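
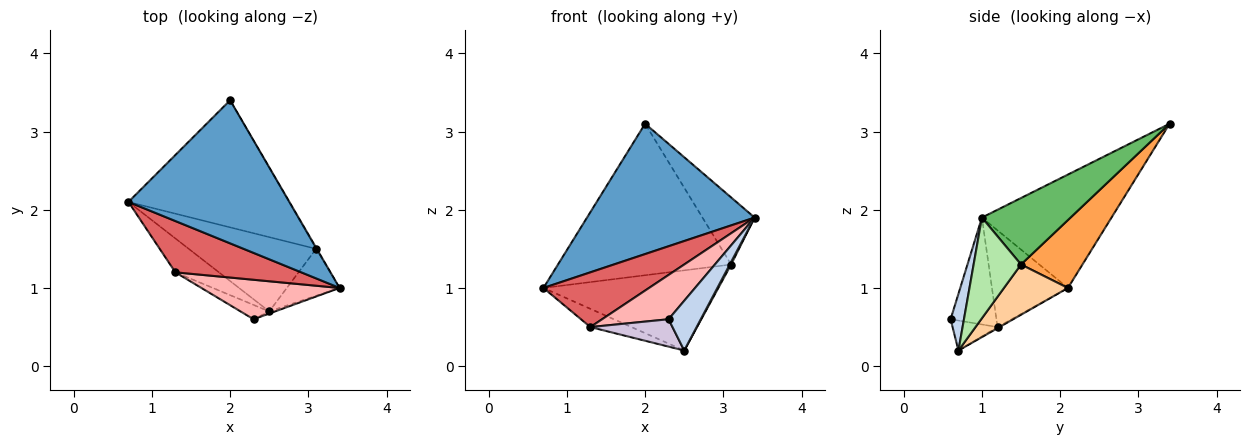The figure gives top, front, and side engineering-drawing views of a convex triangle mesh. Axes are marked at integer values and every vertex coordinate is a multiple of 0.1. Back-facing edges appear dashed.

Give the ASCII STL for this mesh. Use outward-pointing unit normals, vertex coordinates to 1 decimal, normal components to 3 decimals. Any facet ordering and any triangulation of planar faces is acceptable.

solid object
 facet normal -0.462 -0.597 0.656
  outer loop
   vertex 2.0 3.4 3.1
   vertex 0.7 2.1 1.0
   vertex 3.4 1.0 1.9
  endloop
 endfacet
 facet normal 0.382 -0.923 -0.040
  outer loop
   vertex 2.3 0.6 0.6
   vertex 2.5 0.7 0.2
   vertex 3.4 1.0 1.9
  endloop
 endfacet
 facet normal 0.262 0.739 -0.620
  outer loop
   vertex 3.1 1.5 1.3
   vertex 0.7 2.1 1.0
   vertex 2.0 3.4 3.1
  endloop
 endfacet
 facet normal 0.259 0.708 -0.657
  outer loop
   vertex 3.1 1.5 1.3
   vertex 2.5 0.7 0.2
   vertex 0.7 2.1 1.0
  endloop
 endfacet
 facet normal 0.862 0.507 -0.008
  outer loop
   vertex 3.1 1.5 1.3
   vertex 2.0 3.4 3.1
   vertex 3.4 1.0 1.9
  endloop
 endfacet
 facet normal 0.885 -0.026 -0.464
  outer loop
   vertex 3.1 1.5 1.3
   vertex 3.4 1.0 1.9
   vertex 2.5 0.7 0.2
  endloop
 endfacet
 facet normal -0.465 -0.646 0.605
  outer loop
   vertex 1.3 1.2 0.5
   vertex 3.4 1.0 1.9
   vertex 0.7 2.1 1.0
  endloop
 endfacet
 facet normal -0.458 -0.664 0.591
  outer loop
   vertex 1.3 1.2 0.5
   vertex 2.3 0.6 0.6
   vertex 3.4 1.0 1.9
  endloop
 endfacet
 facet normal -0.023 0.474 -0.880
  outer loop
   vertex 1.3 1.2 0.5
   vertex 0.7 2.1 1.0
   vertex 2.5 0.7 0.2
  endloop
 endfacet
 facet normal -0.436 -0.797 -0.417
  outer loop
   vertex 1.3 1.2 0.5
   vertex 2.5 0.7 0.2
   vertex 2.3 0.6 0.6
  endloop
 endfacet
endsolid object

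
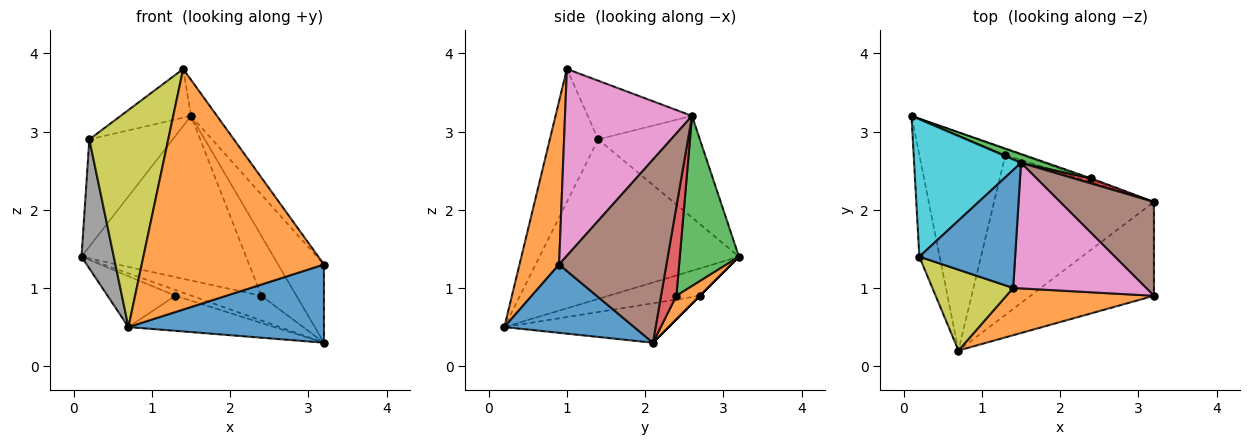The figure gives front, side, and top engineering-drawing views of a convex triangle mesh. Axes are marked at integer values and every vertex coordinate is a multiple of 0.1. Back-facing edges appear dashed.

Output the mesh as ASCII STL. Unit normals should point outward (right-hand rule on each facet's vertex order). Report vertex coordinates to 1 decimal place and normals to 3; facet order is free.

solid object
 facet normal 0.391 -0.589 -0.707
  outer loop
   vertex 3.2 0.9 1.3
   vertex 0.7 0.2 0.5
   vertex 3.2 2.1 0.3
  endloop
 endfacet
 facet normal 0.208 -0.960 0.188
  outer loop
   vertex 3.2 0.9 1.3
   vertex 1.4 1.0 3.8
   vertex 0.7 0.2 0.5
  endloop
 endfacet
 facet normal 0.000 0.707 -0.707
  outer loop
   vertex 1.3 2.7 0.9
   vertex 0.1 3.2 1.4
   vertex 3.2 2.1 0.3
  endloop
 endfacet
 facet normal -0.296 0.220 -0.930
  outer loop
   vertex 1.3 2.7 0.9
   vertex 0.7 0.2 0.5
   vertex 0.1 3.2 1.4
  endloop
 endfacet
 facet normal -0.234 0.208 -0.950
  outer loop
   vertex 1.3 2.7 0.9
   vertex 3.2 2.1 0.3
   vertex 0.7 0.2 0.5
  endloop
 endfacet
 facet normal 0.832 0.355 0.426
  outer loop
   vertex 1.5 2.6 3.2
   vertex 3.2 0.9 1.3
   vertex 3.2 2.1 0.3
  endloop
 endfacet
 facet normal 0.804 0.164 0.572
  outer loop
   vertex 1.5 2.6 3.2
   vertex 1.4 1.0 3.8
   vertex 3.2 0.9 1.3
  endloop
 endfacet
 facet normal -0.979 -0.158 -0.125
  outer loop
   vertex 0.2 1.4 2.9
   vertex 0.1 3.2 1.4
   vertex 0.7 0.2 0.5
  endloop
 endfacet
 facet normal -0.498 -0.813 0.303
  outer loop
   vertex 0.2 1.4 2.9
   vertex 0.7 0.2 0.5
   vertex 1.4 1.0 3.8
  endloop
 endfacet
 facet normal -0.600 0.492 0.631
  outer loop
   vertex 0.2 1.4 2.9
   vertex 1.5 2.6 3.2
   vertex 0.1 3.2 1.4
  endloop
 endfacet
 facet normal -0.492 0.332 0.804
  outer loop
   vertex 0.2 1.4 2.9
   vertex 1.4 1.0 3.8
   vertex 1.5 2.6 3.2
  endloop
 endfacet
 facet normal 0.319 0.947 -0.048
  outer loop
   vertex 2.4 2.4 0.9
   vertex 3.2 2.1 0.3
   vertex 0.1 3.2 1.4
  endloop
 endfacet
 facet normal 0.338 0.940 0.050
  outer loop
   vertex 2.4 2.4 0.9
   vertex 0.1 3.2 1.4
   vertex 1.5 2.6 3.2
  endloop
 endfacet
 facet normal 0.400 0.913 0.077
  outer loop
   vertex 2.4 2.4 0.9
   vertex 1.5 2.6 3.2
   vertex 3.2 2.1 0.3
  endloop
 endfacet
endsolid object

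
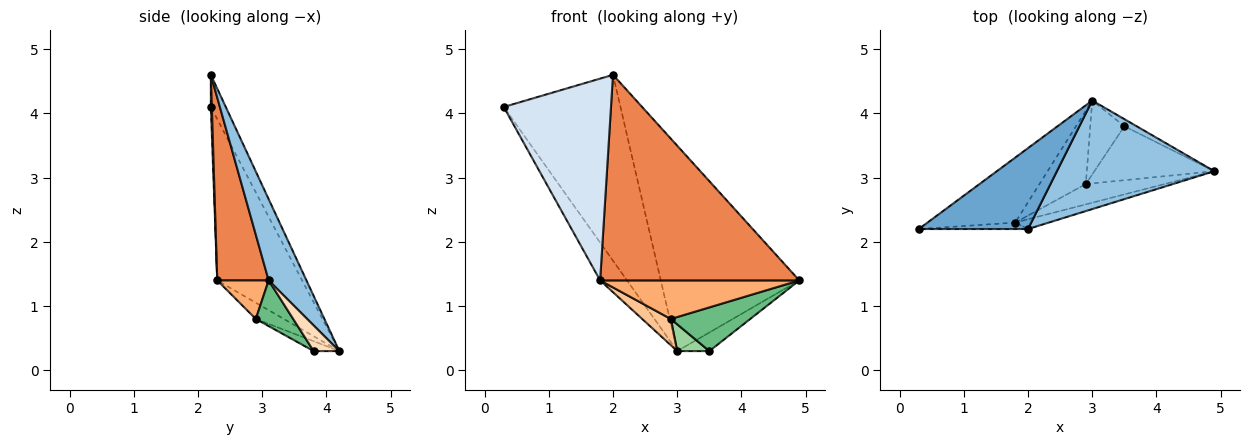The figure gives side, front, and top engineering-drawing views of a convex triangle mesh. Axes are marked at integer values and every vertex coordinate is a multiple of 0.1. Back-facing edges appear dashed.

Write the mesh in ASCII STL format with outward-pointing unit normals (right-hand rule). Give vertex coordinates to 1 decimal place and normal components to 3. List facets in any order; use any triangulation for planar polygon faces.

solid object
 facet normal -0.117 0.911 0.396
  outer loop
   vertex 2.0 2.2 4.6
   vertex 3.0 4.2 0.3
   vertex 0.3 2.2 4.1
  endloop
 endfacet
 facet normal 0.235 0.859 0.454
  outer loop
   vertex 2.0 2.2 4.6
   vertex 4.9 3.1 1.4
   vertex 3.0 4.2 0.3
  endloop
 endfacet
 facet normal -0.846 0.268 -0.460
  outer loop
   vertex 1.8 2.3 1.4
   vertex 0.3 2.2 4.1
   vertex 3.0 4.2 0.3
  endloop
 endfacet
 facet normal 0.009 -0.999 -0.032
  outer loop
   vertex 1.8 2.3 1.4
   vertex 2.0 2.2 4.6
   vertex 0.3 2.2 4.1
  endloop
 endfacet
 facet normal 0.250 -0.967 -0.046
  outer loop
   vertex 1.8 2.3 1.4
   vertex 4.9 3.1 1.4
   vertex 2.0 2.2 4.6
  endloop
 endfacet
 facet normal 0.223 -0.863 -0.454
  outer loop
   vertex 2.9 2.9 0.8
   vertex 4.9 3.1 1.4
   vertex 1.8 2.3 1.4
  endloop
 endfacet
 facet normal -0.313 -0.320 -0.894
  outer loop
   vertex 2.9 2.9 0.8
   vertex 1.8 2.3 1.4
   vertex 3.0 4.2 0.3
  endloop
 endfacet
 facet normal 0.599 0.748 -0.286
  outer loop
   vertex 3.5 3.8 0.3
   vertex 3.0 4.2 0.3
   vertex 4.9 3.1 1.4
  endloop
 endfacet
 facet normal 0.284 -0.603 -0.745
  outer loop
   vertex 3.5 3.8 0.3
   vertex 4.9 3.1 1.4
   vertex 2.9 2.9 0.8
  endloop
 endfacet
 facet normal -0.263 -0.329 -0.907
  outer loop
   vertex 3.5 3.8 0.3
   vertex 2.9 2.9 0.8
   vertex 3.0 4.2 0.3
  endloop
 endfacet
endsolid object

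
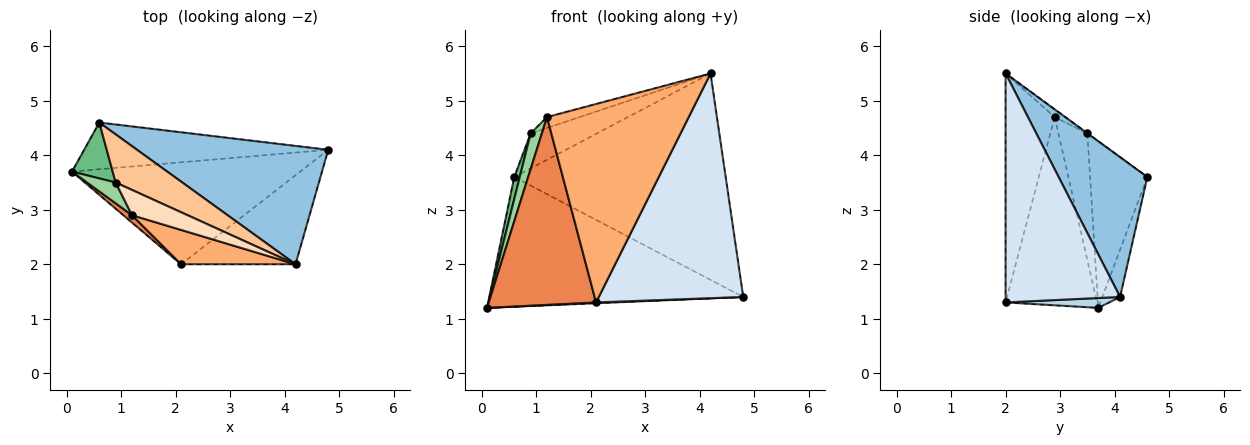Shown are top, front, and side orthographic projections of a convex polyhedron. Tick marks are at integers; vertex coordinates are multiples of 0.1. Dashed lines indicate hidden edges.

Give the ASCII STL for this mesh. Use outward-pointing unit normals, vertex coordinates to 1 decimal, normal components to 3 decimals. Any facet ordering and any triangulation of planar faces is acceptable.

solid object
 facet normal -0.065 0.939 -0.338
  outer loop
   vertex 0.6 4.6 3.6
   vertex 4.8 4.1 1.4
   vertex 0.1 3.7 1.2
  endloop
 endfacet
 facet normal 0.342 0.815 0.468
  outer loop
   vertex 0.6 4.6 3.6
   vertex 4.2 2.0 5.5
   vertex 4.8 4.1 1.4
  endloop
 endfacet
 facet normal 0.043 -0.008 -0.999
  outer loop
   vertex 2.1 2.0 1.3
   vertex 0.1 3.7 1.2
   vertex 4.8 4.1 1.4
  endloop
 endfacet
 facet normal 0.593 -0.748 -0.297
  outer loop
   vertex 2.1 2.0 1.3
   vertex 4.8 4.1 1.4
   vertex 4.2 2.0 5.5
  endloop
 endfacet
 facet normal -0.648 -0.761 0.030
  outer loop
   vertex 1.2 2.9 4.7
   vertex 0.1 3.7 1.2
   vertex 2.1 2.0 1.3
  endloop
 endfacet
 facet normal -0.323 -0.933 0.161
  outer loop
   vertex 1.2 2.9 4.7
   vertex 2.1 2.0 1.3
   vertex 4.2 2.0 5.5
  endloop
 endfacet
 facet normal -0.003 0.588 0.809
  outer loop
   vertex 0.9 3.5 4.4
   vertex 4.2 2.0 5.5
   vertex 0.6 4.6 3.6
  endloop
 endfacet
 facet normal -0.125 0.393 0.911
  outer loop
   vertex 0.9 3.5 4.4
   vertex 1.2 2.9 4.7
   vertex 4.2 2.0 5.5
  endloop
 endfacet
 facet normal -0.967 -0.092 0.236
  outer loop
   vertex 0.9 3.5 4.4
   vertex 0.6 4.6 3.6
   vertex 0.1 3.7 1.2
  endloop
 endfacet
 facet normal -0.913 -0.353 0.206
  outer loop
   vertex 0.9 3.5 4.4
   vertex 0.1 3.7 1.2
   vertex 1.2 2.9 4.7
  endloop
 endfacet
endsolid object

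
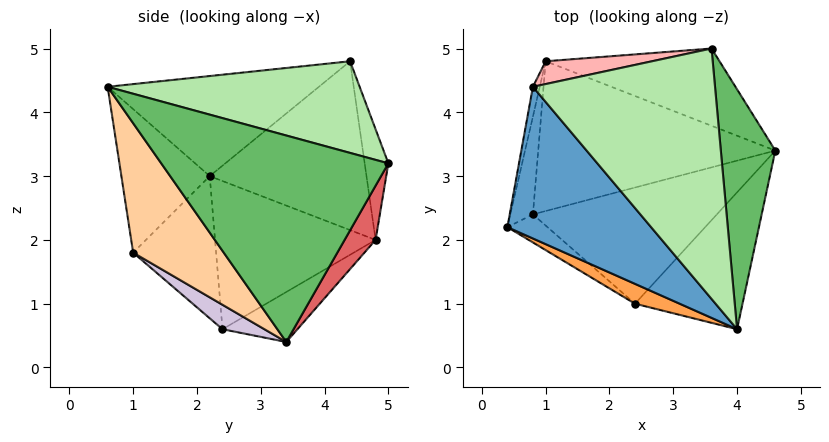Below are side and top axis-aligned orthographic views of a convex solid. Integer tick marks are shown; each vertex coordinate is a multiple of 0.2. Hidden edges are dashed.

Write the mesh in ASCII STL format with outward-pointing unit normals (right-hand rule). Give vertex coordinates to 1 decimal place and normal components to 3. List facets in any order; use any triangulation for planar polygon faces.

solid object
 facet normal -0.497 -0.494 0.714
  outer loop
   vertex 0.8 4.4 4.8
   vertex 0.4 2.2 3.0
   vertex 4.0 0.6 4.4
  endloop
 endfacet
 facet normal -0.977 0.210 -0.040
  outer loop
   vertex 1.0 4.8 2.0
   vertex 0.4 2.2 3.0
   vertex 0.8 4.4 4.8
  endloop
 endfacet
 facet normal -0.447 -0.884 0.139
  outer loop
   vertex 2.4 1.0 1.8
   vertex 4.0 0.6 4.4
   vertex 0.4 2.2 3.0
  endloop
 endfacet
 facet normal 0.523 -0.733 -0.435
  outer loop
   vertex 2.4 1.0 1.8
   vertex 4.6 3.4 0.4
   vertex 4.0 0.6 4.4
  endloop
 endfacet
 facet normal 0.955 0.156 0.252
  outer loop
   vertex 3.6 5.0 3.2
   vertex 4.0 0.6 4.4
   vertex 4.6 3.4 0.4
  endloop
 endfacet
 facet normal 0.432 0.274 0.859
  outer loop
   vertex 3.6 5.0 3.2
   vertex 0.8 4.4 4.8
   vertex 4.0 0.6 4.4
  endloop
 endfacet
 facet normal 0.141 0.880 -0.453
  outer loop
   vertex 3.6 5.0 3.2
   vertex 4.6 3.4 0.4
   vertex 1.0 4.8 2.0
  endloop
 endfacet
 facet normal -0.136 0.982 0.131
  outer loop
   vertex 3.6 5.0 3.2
   vertex 1.0 4.8 2.0
   vertex 0.8 4.4 4.8
  endloop
 endfacet
 facet normal -0.178 0.507 -0.843
  outer loop
   vertex 0.8 2.4 0.6
   vertex 1.0 4.8 2.0
   vertex 4.6 3.4 0.4
  endloop
 endfacet
 facet normal 0.108 -0.573 -0.812
  outer loop
   vertex 0.8 2.4 0.6
   vertex 4.6 3.4 0.4
   vertex 2.4 1.0 1.8
  endloop
 endfacet
 facet normal -0.975 0.168 -0.148
  outer loop
   vertex 0.8 2.4 0.6
   vertex 0.4 2.2 3.0
   vertex 1.0 4.8 2.0
  endloop
 endfacet
 facet normal -0.578 -0.800 -0.163
  outer loop
   vertex 0.8 2.4 0.6
   vertex 2.4 1.0 1.8
   vertex 0.4 2.2 3.0
  endloop
 endfacet
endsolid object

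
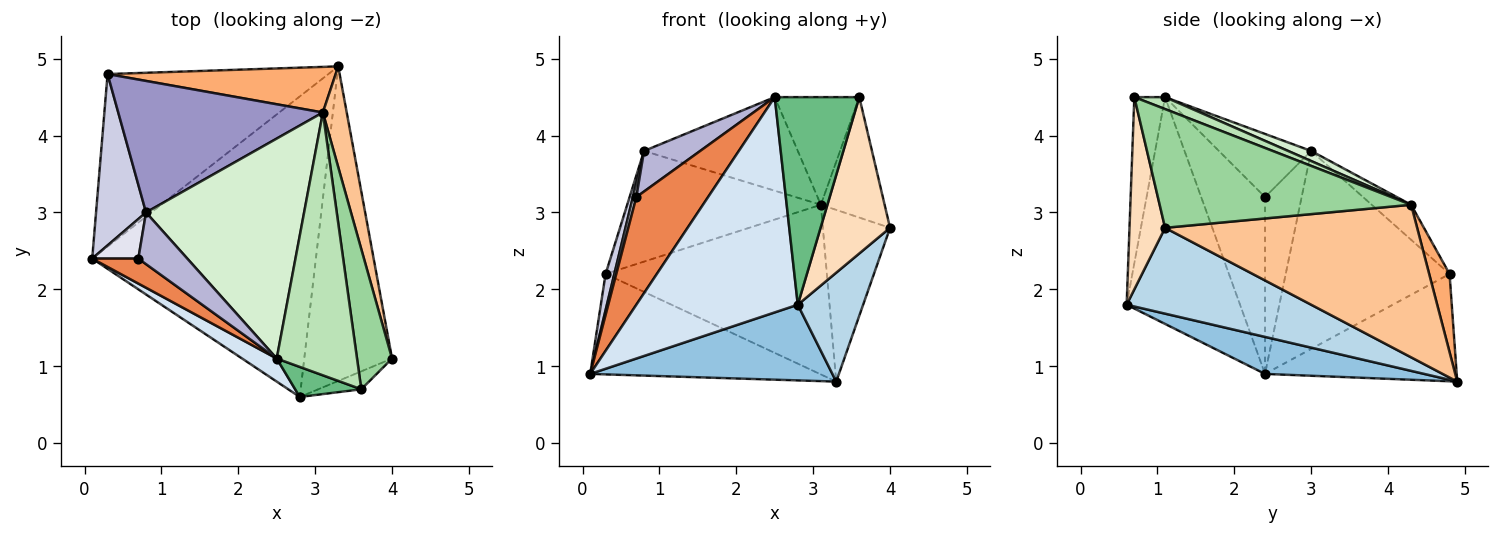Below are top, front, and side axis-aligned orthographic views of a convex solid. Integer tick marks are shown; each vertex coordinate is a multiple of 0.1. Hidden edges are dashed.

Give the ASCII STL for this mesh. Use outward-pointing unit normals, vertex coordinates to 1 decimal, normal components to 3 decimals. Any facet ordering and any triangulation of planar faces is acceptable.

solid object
 facet normal -0.387 0.464 -0.797
  outer loop
   vertex 0.3 4.8 2.2
   vertex 3.3 4.9 0.8
   vertex 0.1 2.4 0.9
  endloop
 endfacet
 facet normal 0.158 -0.241 -0.957
  outer loop
   vertex 2.8 0.6 1.8
   vertex 0.1 2.4 0.9
   vertex 3.3 4.9 0.8
  endloop
 endfacet
 facet normal 0.679 -0.240 -0.694
  outer loop
   vertex 2.8 0.6 1.8
   vertex 3.3 4.9 0.8
   vertex 4.0 1.1 2.8
  endloop
 endfacet
 facet normal -0.573 -0.815 0.087
  outer loop
   vertex 2.8 0.6 1.8
   vertex 2.5 1.1 4.5
   vertex 0.1 2.4 0.9
  endloop
 endfacet
 facet normal -0.655 -0.736 0.171
  outer loop
   vertex 0.7 2.4 3.2
   vertex 0.1 2.4 0.9
   vertex 2.5 1.1 4.5
  endloop
 endfacet
 facet normal 0.089 0.962 0.259
  outer loop
   vertex 3.1 4.3 3.1
   vertex 3.3 4.9 0.8
   vertex 0.3 4.8 2.2
  endloop
 endfacet
 facet normal 0.955 0.255 0.150
  outer loop
   vertex 3.1 4.3 3.1
   vertex 4.0 1.1 2.8
   vertex 3.3 4.9 0.8
  endloop
 endfacet
 facet normal 0.454 -0.885 -0.102
  outer loop
   vertex 3.6 0.7 4.5
   vertex 2.8 0.6 1.8
   vertex 4.0 1.1 2.8
  endloop
 endfacet
 facet normal -0.339 -0.931 0.135
  outer loop
   vertex 3.6 0.7 4.5
   vertex 2.5 1.1 4.5
   vertex 2.8 0.6 1.8
  endloop
 endfacet
 facet normal 0.932 0.236 0.275
  outer loop
   vertex 3.6 0.7 4.5
   vertex 4.0 1.1 2.8
   vertex 3.1 4.3 3.1
  endloop
 endfacet
 facet normal 0.137 0.375 0.917
  outer loop
   vertex 3.6 0.7 4.5
   vertex 3.1 4.3 3.1
   vertex 2.5 1.1 4.5
  endloop
 endfacet
 facet normal 0.059 0.391 0.919
  outer loop
   vertex 0.8 3.0 3.8
   vertex 2.5 1.1 4.5
   vertex 3.1 4.3 3.1
  endloop
 endfacet
 facet normal -0.130 0.638 0.759
  outer loop
   vertex 0.8 3.0 3.8
   vertex 3.1 4.3 3.1
   vertex 0.3 4.8 2.2
  endloop
 endfacet
 facet normal -0.712 -0.434 0.552
  outer loop
   vertex 0.8 3.0 3.8
   vertex 0.7 2.4 3.2
   vertex 2.5 1.1 4.5
  endloop
 endfacet
 facet normal -0.968 -0.052 0.244
  outer loop
   vertex 0.8 3.0 3.8
   vertex 0.3 4.8 2.2
   vertex 0.1 2.4 0.9
  endloop
 endfacet
 facet normal -0.964 -0.091 0.251
  outer loop
   vertex 0.8 3.0 3.8
   vertex 0.1 2.4 0.9
   vertex 0.7 2.4 3.2
  endloop
 endfacet
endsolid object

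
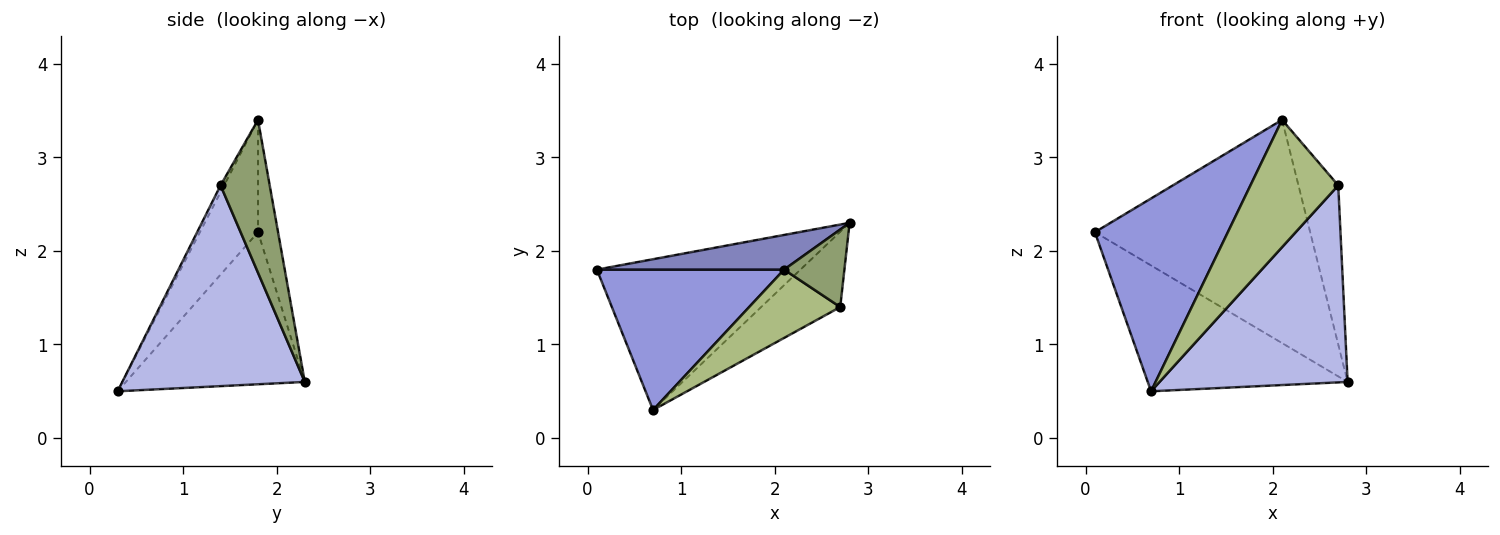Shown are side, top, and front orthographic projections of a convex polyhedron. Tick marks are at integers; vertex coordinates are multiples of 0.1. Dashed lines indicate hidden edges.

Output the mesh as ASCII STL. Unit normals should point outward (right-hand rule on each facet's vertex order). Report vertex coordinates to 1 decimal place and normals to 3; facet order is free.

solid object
 facet normal -0.498 0.556 -0.666
  outer loop
   vertex 0.7 0.3 0.5
   vertex 0.1 1.8 2.2
   vertex 2.8 2.3 0.6
  endloop
 endfacet
 facet normal -0.092 0.984 0.153
  outer loop
   vertex 2.1 1.8 3.4
   vertex 2.8 2.3 0.6
   vertex 0.1 1.8 2.2
  endloop
 endfacet
 facet normal -0.333 -0.762 0.555
  outer loop
   vertex 2.1 1.8 3.4
   vertex 0.1 1.8 2.2
   vertex 0.7 0.3 0.5
  endloop
 endfacet
 facet normal 0.672 -0.692 -0.265
  outer loop
   vertex 2.7 1.4 2.7
   vertex 0.7 0.3 0.5
   vertex 2.8 2.3 0.6
  endloop
 endfacet
 facet normal 0.743 0.602 0.293
  outer loop
   vertex 2.7 1.4 2.7
   vertex 2.8 2.3 0.6
   vertex 2.1 1.8 3.4
  endloop
 endfacet
 facet normal -0.036 -0.881 0.473
  outer loop
   vertex 2.7 1.4 2.7
   vertex 2.1 1.8 3.4
   vertex 0.7 0.3 0.5
  endloop
 endfacet
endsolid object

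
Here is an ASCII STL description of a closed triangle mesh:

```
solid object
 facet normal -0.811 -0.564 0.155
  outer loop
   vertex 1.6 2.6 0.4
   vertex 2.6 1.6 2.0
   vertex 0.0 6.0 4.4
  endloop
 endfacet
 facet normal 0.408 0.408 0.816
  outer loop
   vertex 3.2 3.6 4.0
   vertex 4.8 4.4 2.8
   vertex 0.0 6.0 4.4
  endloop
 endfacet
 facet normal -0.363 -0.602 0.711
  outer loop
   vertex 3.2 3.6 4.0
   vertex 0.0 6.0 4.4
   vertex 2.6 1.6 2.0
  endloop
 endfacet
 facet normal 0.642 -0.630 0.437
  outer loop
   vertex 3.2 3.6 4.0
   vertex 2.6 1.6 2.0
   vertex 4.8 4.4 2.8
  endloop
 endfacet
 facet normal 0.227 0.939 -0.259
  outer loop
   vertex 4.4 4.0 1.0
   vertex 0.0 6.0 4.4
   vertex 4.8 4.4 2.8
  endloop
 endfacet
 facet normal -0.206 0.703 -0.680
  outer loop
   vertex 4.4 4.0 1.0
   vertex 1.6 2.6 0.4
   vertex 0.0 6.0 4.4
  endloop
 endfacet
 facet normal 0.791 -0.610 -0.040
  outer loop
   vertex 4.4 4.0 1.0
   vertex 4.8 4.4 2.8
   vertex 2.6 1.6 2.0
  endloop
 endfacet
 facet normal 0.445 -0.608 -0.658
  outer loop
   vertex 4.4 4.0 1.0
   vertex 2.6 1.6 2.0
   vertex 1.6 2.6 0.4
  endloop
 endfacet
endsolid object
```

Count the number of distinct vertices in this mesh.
6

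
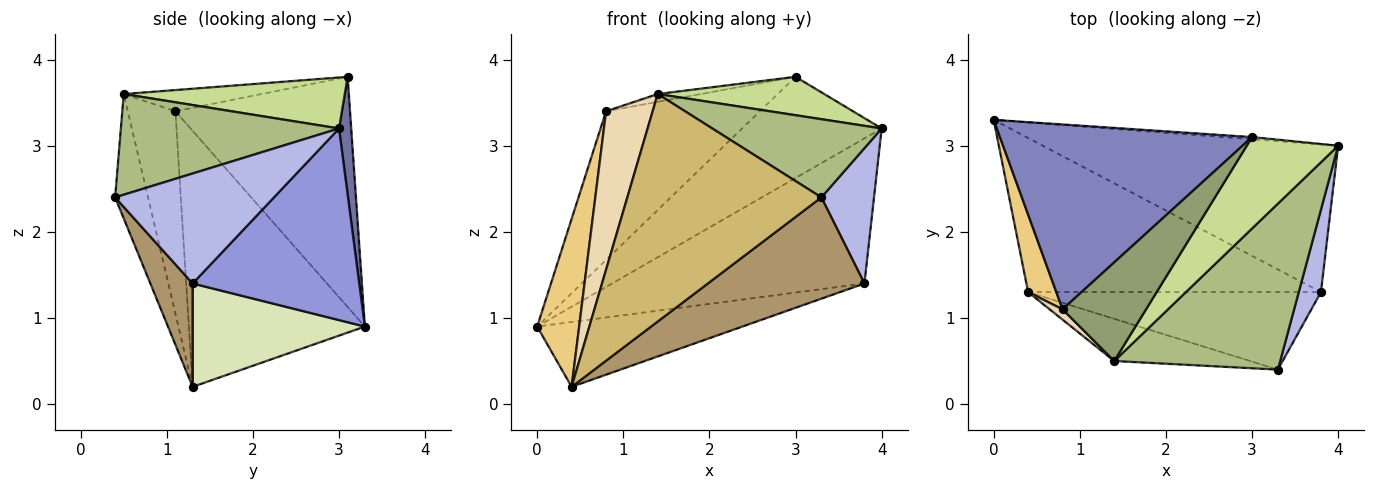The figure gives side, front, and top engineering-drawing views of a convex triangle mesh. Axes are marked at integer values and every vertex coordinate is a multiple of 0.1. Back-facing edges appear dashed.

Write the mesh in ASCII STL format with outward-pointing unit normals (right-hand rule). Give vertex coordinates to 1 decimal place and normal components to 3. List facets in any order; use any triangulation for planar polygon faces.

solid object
 facet normal 0.087 0.996 -0.021
  outer loop
   vertex 3.0 3.1 3.8
   vertex 4.0 3.0 3.2
   vertex 0.0 3.3 0.9
  endloop
 endfacet
 facet normal -0.580 0.511 0.635
  outer loop
   vertex 0.8 1.1 3.4
   vertex 3.0 3.1 3.8
   vertex 0.0 3.3 0.9
  endloop
 endfacet
 facet normal 0.420 0.636 -0.647
  outer loop
   vertex 3.8 1.3 1.4
   vertex 0.0 3.3 0.9
   vertex 4.0 3.0 3.2
  endloop
 endfacet
 facet normal 0.932 -0.309 0.188
  outer loop
   vertex 3.8 1.3 1.4
   vertex 4.0 3.0 3.2
   vertex 3.3 0.4 2.4
  endloop
 endfacet
 facet normal -0.245 0.077 0.966
  outer loop
   vertex 1.4 0.5 3.6
   vertex 3.0 3.1 3.8
   vertex 0.8 1.1 3.4
  endloop
 endfacet
 facet normal 0.481 -0.374 0.793
  outer loop
   vertex 1.4 0.5 3.6
   vertex 3.3 0.4 2.4
   vertex 4.0 3.0 3.2
  endloop
 endfacet
 facet normal 0.457 -0.345 0.820
  outer loop
   vertex 1.4 0.5 3.6
   vertex 4.0 3.0 3.2
   vertex 3.0 3.1 3.8
  endloop
 endfacet
 facet normal 0.309 0.369 -0.877
  outer loop
   vertex 0.4 1.3 0.2
   vertex 0.0 3.3 0.9
   vertex 3.8 1.3 1.4
  endloop
 endfacet
 facet normal 0.210 -0.777 -0.594
  outer loop
   vertex 0.4 1.3 0.2
   vertex 3.8 1.3 1.4
   vertex 3.3 0.4 2.4
  endloop
 endfacet
 facet normal -0.165 -0.970 -0.180
  outer loop
   vertex 0.4 1.3 0.2
   vertex 3.3 0.4 2.4
   vertex 1.4 0.5 3.6
  endloop
 endfacet
 facet normal -0.967 -0.231 0.106
  outer loop
   vertex 0.4 1.3 0.2
   vertex 0.8 1.1 3.4
   vertex 0.0 3.3 0.9
  endloop
 endfacet
 facet normal -0.714 -0.699 0.046
  outer loop
   vertex 0.4 1.3 0.2
   vertex 1.4 0.5 3.6
   vertex 0.8 1.1 3.4
  endloop
 endfacet
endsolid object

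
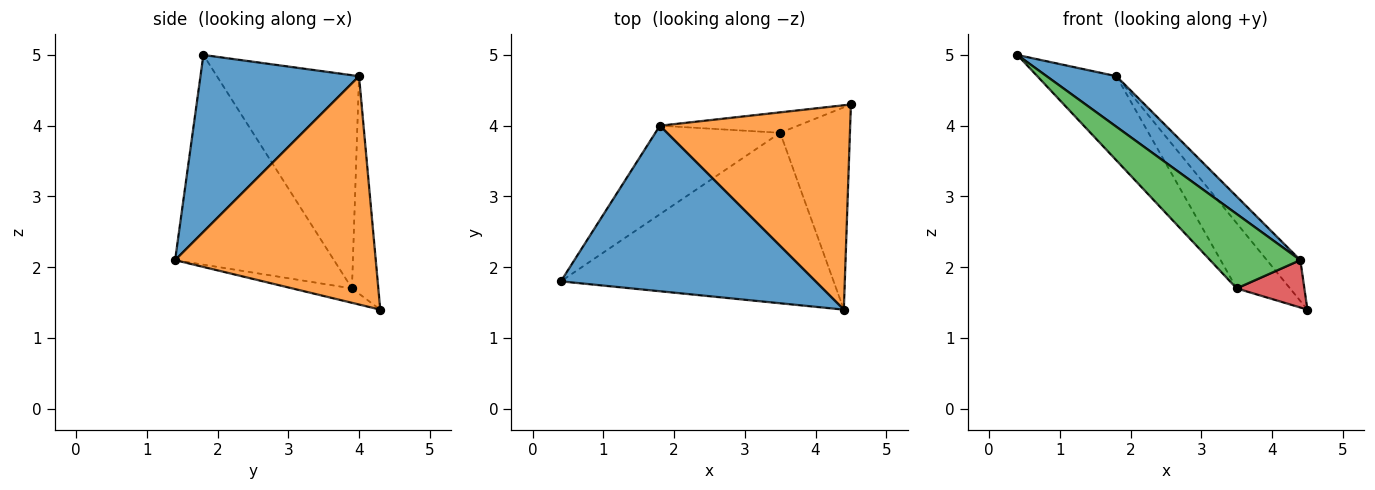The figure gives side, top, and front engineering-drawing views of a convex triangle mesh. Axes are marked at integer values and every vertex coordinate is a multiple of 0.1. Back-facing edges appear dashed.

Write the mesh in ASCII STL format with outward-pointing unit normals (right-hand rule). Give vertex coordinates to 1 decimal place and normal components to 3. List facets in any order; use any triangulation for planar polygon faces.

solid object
 facet normal 0.553 -0.243 0.797
  outer loop
   vertex 1.8 4.0 4.7
   vertex 0.4 1.8 5.0
   vertex 4.4 1.4 2.1
  endloop
 endfacet
 facet normal 0.762 0.127 0.635
  outer loop
   vertex 1.8 4.0 4.7
   vertex 4.4 1.4 2.1
   vertex 4.5 4.3 1.4
  endloop
 endfacet
 facet normal -0.576 -0.327 -0.749
  outer loop
   vertex 3.5 3.9 1.7
   vertex 4.4 1.4 2.1
   vertex 0.4 1.8 5.0
  endloop
 endfacet
 facet normal -0.197 -0.224 -0.955
  outer loop
   vertex 3.5 3.9 1.7
   vertex 4.5 4.3 1.4
   vertex 4.4 1.4 2.1
  endloop
 endfacet
 facet normal -0.778 0.433 -0.455
  outer loop
   vertex 3.5 3.9 1.7
   vertex 0.4 1.8 5.0
   vertex 1.8 4.0 4.7
  endloop
 endfacet
 facet normal -0.426 0.863 -0.270
  outer loop
   vertex 3.5 3.9 1.7
   vertex 1.8 4.0 4.7
   vertex 4.5 4.3 1.4
  endloop
 endfacet
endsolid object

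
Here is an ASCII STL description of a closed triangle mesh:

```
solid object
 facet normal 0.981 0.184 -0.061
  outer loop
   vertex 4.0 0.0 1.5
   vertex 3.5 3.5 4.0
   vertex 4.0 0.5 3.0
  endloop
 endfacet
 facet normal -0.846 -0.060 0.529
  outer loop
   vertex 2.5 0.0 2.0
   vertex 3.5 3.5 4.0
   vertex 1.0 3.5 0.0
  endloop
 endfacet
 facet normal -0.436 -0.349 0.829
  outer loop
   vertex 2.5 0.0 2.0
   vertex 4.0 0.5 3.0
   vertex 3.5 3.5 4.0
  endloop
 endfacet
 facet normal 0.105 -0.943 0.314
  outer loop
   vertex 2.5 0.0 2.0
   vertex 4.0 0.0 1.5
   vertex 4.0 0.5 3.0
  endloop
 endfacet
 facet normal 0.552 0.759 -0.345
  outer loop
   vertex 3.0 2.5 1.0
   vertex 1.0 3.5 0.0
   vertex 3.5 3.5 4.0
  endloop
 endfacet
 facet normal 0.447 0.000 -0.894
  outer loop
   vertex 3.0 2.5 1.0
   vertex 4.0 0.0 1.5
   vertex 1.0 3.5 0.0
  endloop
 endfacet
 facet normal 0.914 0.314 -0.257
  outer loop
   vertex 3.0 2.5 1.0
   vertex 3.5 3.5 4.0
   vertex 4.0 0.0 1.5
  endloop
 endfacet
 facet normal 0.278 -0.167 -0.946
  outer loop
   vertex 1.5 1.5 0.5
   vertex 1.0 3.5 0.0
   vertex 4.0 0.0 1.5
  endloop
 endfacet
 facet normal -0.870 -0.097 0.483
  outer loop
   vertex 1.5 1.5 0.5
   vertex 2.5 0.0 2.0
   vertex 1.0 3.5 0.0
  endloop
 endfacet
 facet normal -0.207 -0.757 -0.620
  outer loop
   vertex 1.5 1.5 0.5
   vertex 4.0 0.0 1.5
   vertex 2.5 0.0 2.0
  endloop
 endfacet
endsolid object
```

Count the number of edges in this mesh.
15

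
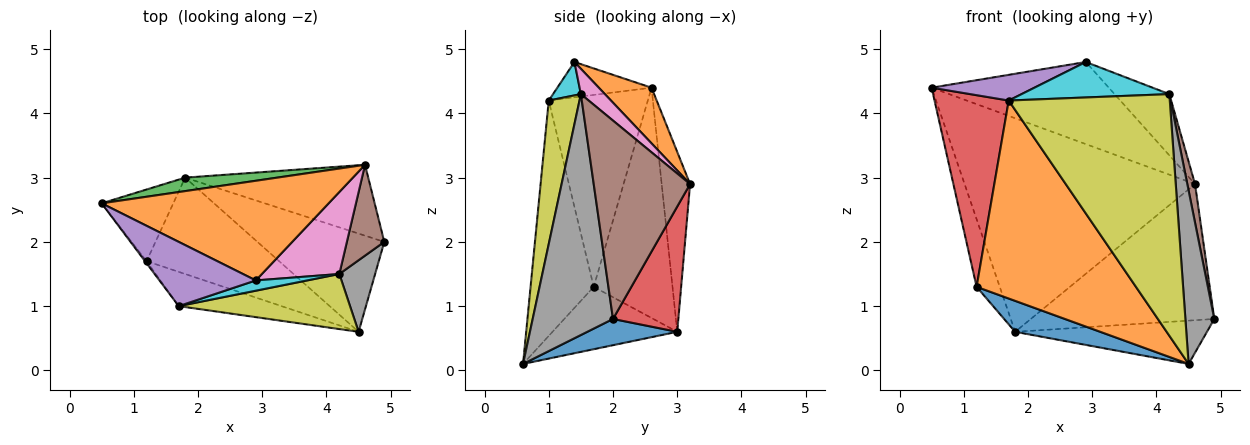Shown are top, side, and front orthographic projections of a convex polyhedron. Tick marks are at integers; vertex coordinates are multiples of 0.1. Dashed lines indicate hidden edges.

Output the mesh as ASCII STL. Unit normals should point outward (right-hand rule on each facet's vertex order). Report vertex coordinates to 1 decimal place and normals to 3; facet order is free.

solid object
 facet normal 0.186 0.396 -0.899
  outer loop
   vertex 1.8 3.0 0.6
   vertex 4.9 2.0 0.8
   vertex 4.5 0.6 0.1
  endloop
 endfacet
 facet normal 0.186 0.625 0.758
  outer loop
   vertex 4.6 3.2 2.9
   vertex 0.5 2.6 4.4
   vertex 2.9 1.4 4.8
  endloop
 endfacet
 facet normal -0.122 0.991 0.062
  outer loop
   vertex 4.6 3.2 2.9
   vertex 1.8 3.0 0.6
   vertex 0.5 2.6 4.4
  endloop
 endfacet
 facet normal 0.301 0.846 -0.440
  outer loop
   vertex 4.6 3.2 2.9
   vertex 4.9 2.0 0.8
   vertex 1.8 3.0 0.6
  endloop
 endfacet
 facet normal -0.322 -0.352 0.879
  outer loop
   vertex 1.7 1.0 4.2
   vertex 2.9 1.4 4.8
   vertex 0.5 2.6 4.4
  endloop
 endfacet
 facet normal 0.980 -0.078 0.185
  outer loop
   vertex 4.2 1.5 4.3
   vertex 4.9 2.0 0.8
   vertex 4.6 3.2 2.9
  endloop
 endfacet
 facet normal 0.254 0.579 0.775
  outer loop
   vertex 4.2 1.5 4.3
   vertex 4.6 3.2 2.9
   vertex 2.9 1.4 4.8
  endloop
 endfacet
 facet normal 0.932 -0.335 0.138
  outer loop
   vertex 4.2 1.5 4.3
   vertex 4.5 0.6 0.1
   vertex 4.9 2.0 0.8
  endloop
 endfacet
 facet normal 0.183 -0.959 0.218
  outer loop
   vertex 4.2 1.5 4.3
   vertex 1.7 1.0 4.2
   vertex 4.5 0.6 0.1
  endloop
 endfacet
 facet normal 0.178 -0.945 0.274
  outer loop
   vertex 4.2 1.5 4.3
   vertex 2.9 1.4 4.8
   vertex 1.7 1.0 4.2
  endloop
 endfacet
 facet normal -0.409 -0.279 -0.869
  outer loop
   vertex 1.2 1.7 1.3
   vertex 1.8 3.0 0.6
   vertex 4.5 0.6 0.1
  endloop
 endfacet
 facet normal -0.364 -0.918 -0.159
  outer loop
   vertex 1.2 1.7 1.3
   vertex 4.5 0.6 0.1
   vertex 1.7 1.0 4.2
  endloop
 endfacet
 facet normal -0.919 0.270 -0.286
  outer loop
   vertex 1.2 1.7 1.3
   vertex 0.5 2.6 4.4
   vertex 1.8 3.0 0.6
  endloop
 endfacet
 facet normal -0.800 -0.599 -0.007
  outer loop
   vertex 1.2 1.7 1.3
   vertex 1.7 1.0 4.2
   vertex 0.5 2.6 4.4
  endloop
 endfacet
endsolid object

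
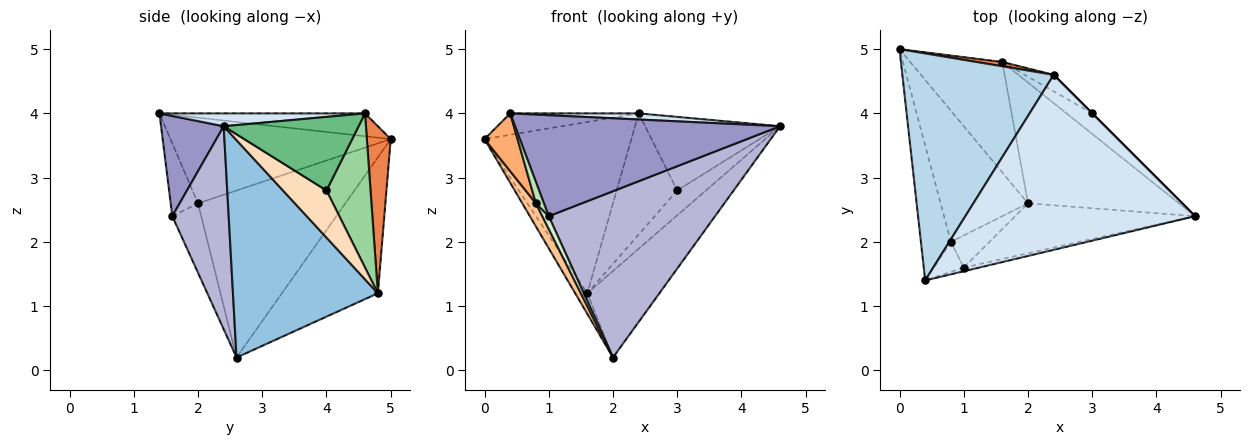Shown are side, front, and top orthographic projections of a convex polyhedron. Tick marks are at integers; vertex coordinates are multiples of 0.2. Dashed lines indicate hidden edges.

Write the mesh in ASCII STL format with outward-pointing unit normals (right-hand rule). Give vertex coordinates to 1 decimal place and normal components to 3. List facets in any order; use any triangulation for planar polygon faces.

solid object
 facet normal -0.824 0.104 -0.558
  outer loop
   vertex 1.6 4.8 1.2
   vertex 2.0 2.6 0.2
   vertex 0.0 5.0 3.6
  endloop
 endfacet
 facet normal 0.760 0.378 -0.528
  outer loop
   vertex 1.6 4.8 1.2
   vertex 4.6 2.4 3.8
   vertex 2.0 2.6 0.2
  endloop
 endfacet
 facet normal -0.149 0.093 0.985
  outer loop
   vertex 2.4 4.6 4.0
   vertex 0.0 5.0 3.6
   vertex 0.4 1.4 4.0
  endloop
 endfacet
 facet normal 0.056 -0.035 0.998
  outer loop
   vertex 2.4 4.6 4.0
   vertex 0.4 1.4 4.0
   vertex 4.6 2.4 3.8
  endloop
 endfacet
 facet normal 0.160 0.987 0.025
  outer loop
   vertex 2.4 4.6 4.0
   vertex 1.6 4.8 1.2
   vertex 0.0 5.0 3.6
  endloop
 endfacet
 facet normal -0.935 -0.140 -0.327
  outer loop
   vertex 0.8 2.0 2.6
   vertex 0.4 1.4 4.0
   vertex 0.0 5.0 3.6
  endloop
 endfacet
 facet normal -0.883 -0.082 -0.462
  outer loop
   vertex 0.8 2.0 2.6
   vertex 0.0 5.0 3.6
   vertex 2.0 2.6 0.2
  endloop
 endfacet
 facet normal 0.760 0.501 -0.414
  outer loop
   vertex 3.0 4.0 2.8
   vertex 4.6 2.4 3.8
   vertex 1.6 4.8 1.2
  endloop
 endfacet
 facet normal 0.707 0.707 0.000
  outer loop
   vertex 3.0 4.0 2.8
   vertex 2.4 4.6 4.0
   vertex 4.6 2.4 3.8
  endloop
 endfacet
 facet normal 0.585 0.804 -0.110
  outer loop
   vertex 3.0 4.0 2.8
   vertex 1.6 4.8 1.2
   vertex 2.4 4.6 4.0
  endloop
 endfacet
 facet normal -0.892 -0.262 -0.367
  outer loop
   vertex 1.0 1.6 2.4
   vertex 0.4 1.4 4.0
   vertex 0.8 2.0 2.6
  endloop
 endfacet
 facet normal -0.858 -0.191 -0.477
  outer loop
   vertex 1.0 1.6 2.4
   vertex 0.8 2.0 2.6
   vertex 2.0 2.6 0.2
  endloop
 endfacet
 facet normal 0.230 -0.973 -0.035
  outer loop
   vertex 1.0 1.6 2.4
   vertex 4.6 2.4 3.8
   vertex 0.4 1.4 4.0
  endloop
 endfacet
 facet normal 0.309 -0.911 -0.274
  outer loop
   vertex 1.0 1.6 2.4
   vertex 2.0 2.6 0.2
   vertex 4.6 2.4 3.8
  endloop
 endfacet
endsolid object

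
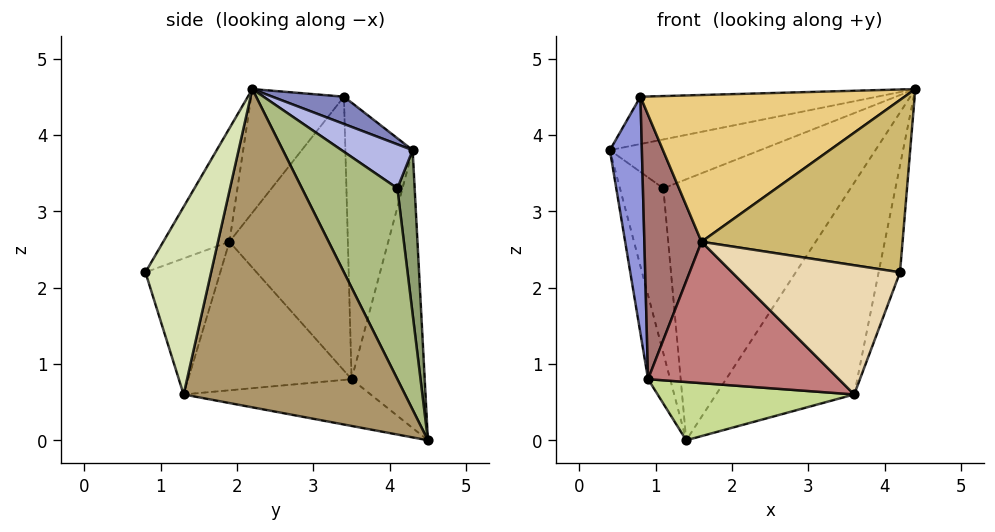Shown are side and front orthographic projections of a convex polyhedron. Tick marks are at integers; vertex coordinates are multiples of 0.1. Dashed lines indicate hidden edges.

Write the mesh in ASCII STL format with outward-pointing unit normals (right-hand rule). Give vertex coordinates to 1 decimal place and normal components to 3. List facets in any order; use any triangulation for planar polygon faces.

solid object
 facet normal -0.932 0.282 -0.230
  outer loop
   vertex 0.9 3.5 0.8
   vertex 0.4 4.3 3.8
   vertex 1.4 4.5 0.0
  endloop
 endfacet
 facet normal 0.198 0.655 0.729
  outer loop
   vertex 0.8 3.4 4.5
   vertex 4.4 2.2 4.6
   vertex 0.4 4.3 3.8
  endloop
 endfacet
 facet normal -0.903 -0.429 -0.036
  outer loop
   vertex 0.8 3.4 4.5
   vertex 0.4 4.3 3.8
   vertex 0.9 3.5 0.8
  endloop
 endfacet
 facet normal 0.416 0.880 0.230
  outer loop
   vertex 1.1 4.1 3.3
   vertex 0.4 4.3 3.8
   vertex 4.4 2.2 4.6
  endloop
 endfacet
 facet normal 0.366 0.919 0.145
  outer loop
   vertex 1.1 4.1 3.3
   vertex 1.4 4.5 0.0
   vertex 0.4 4.3 3.8
  endloop
 endfacet
 facet normal 0.449 0.881 0.148
  outer loop
   vertex 1.1 4.1 3.3
   vertex 4.4 2.2 4.6
   vertex 1.4 4.5 0.0
  endloop
 endfacet
 facet normal -0.413 -0.434 -0.801
  outer loop
   vertex 3.6 1.3 0.6
   vertex 0.9 3.5 0.8
   vertex 1.4 4.5 0.0
  endloop
 endfacet
 facet normal 0.920 0.300 -0.251
  outer loop
   vertex 3.6 1.3 0.6
   vertex 4.4 2.2 4.6
   vertex 4.2 0.8 2.2
  endloop
 endfacet
 facet normal 0.815 0.508 -0.277
  outer loop
   vertex 3.6 1.3 0.6
   vertex 1.4 4.5 0.0
   vertex 4.4 2.2 4.6
  endloop
 endfacet
 facet normal -0.270 -0.822 0.502
  outer loop
   vertex 1.6 1.9 2.6
   vertex 4.2 0.8 2.2
   vertex 4.4 2.2 4.6
  endloop
 endfacet
 facet normal -0.283 -0.807 0.518
  outer loop
   vertex 1.6 1.9 2.6
   vertex 4.4 2.2 4.6
   vertex 0.8 3.4 4.5
  endloop
 endfacet
 facet normal -0.403 -0.906 -0.132
  outer loop
   vertex 1.6 1.9 2.6
   vertex 3.6 1.3 0.6
   vertex 4.2 0.8 2.2
  endloop
 endfacet
 facet normal -0.900 -0.434 -0.036
  outer loop
   vertex 1.6 1.9 2.6
   vertex 0.8 3.4 4.5
   vertex 0.9 3.5 0.8
  endloop
 endfacet
 facet normal -0.599 -0.700 -0.389
  outer loop
   vertex 1.6 1.9 2.6
   vertex 0.9 3.5 0.8
   vertex 3.6 1.3 0.6
  endloop
 endfacet
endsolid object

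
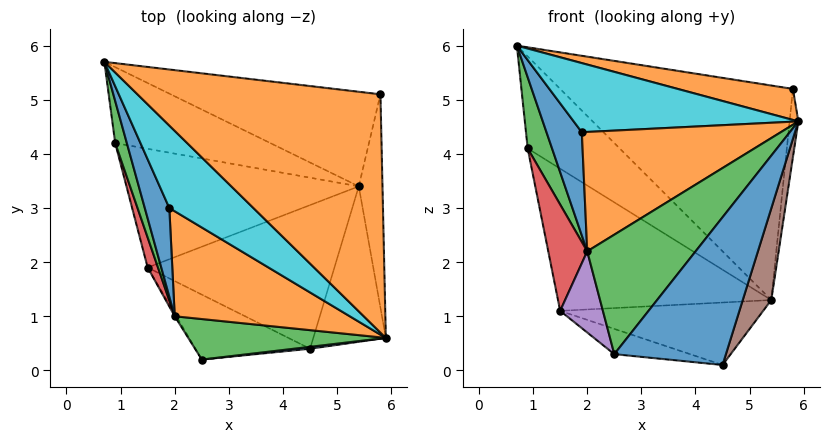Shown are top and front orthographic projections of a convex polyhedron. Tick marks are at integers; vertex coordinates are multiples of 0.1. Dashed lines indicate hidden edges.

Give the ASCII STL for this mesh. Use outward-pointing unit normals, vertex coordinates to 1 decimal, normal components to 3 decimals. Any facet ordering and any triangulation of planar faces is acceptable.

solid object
 facet normal 0.101 -0.995 0.013
  outer loop
   vertex 4.5 0.4 0.1
   vertex 5.9 0.6 4.6
   vertex 2.5 0.2 0.3
  endloop
 endfacet
 facet normal 0.139 -0.128 0.982
  outer loop
   vertex 5.8 5.1 5.2
   vertex 0.7 5.7 6.0
   vertex 5.9 0.6 4.6
  endloop
 endfacet
 facet normal -0.283 -0.908 0.308
  outer loop
   vertex 2.0 1.0 2.2
   vertex 2.5 0.2 0.3
   vertex 5.9 0.6 4.6
  endloop
 endfacet
 facet normal -0.128 0.359 -0.924
  outer loop
   vertex 1.5 1.9 1.1
   vertex 4.5 0.4 0.1
   vertex 2.5 0.2 0.3
  endloop
 endfacet
 facet normal -0.865 -0.501 -0.017
  outer loop
   vertex 1.5 1.9 1.1
   vertex 2.5 0.2 0.3
   vertex 2.0 1.0 2.2
  endloop
 endfacet
 facet normal 0.943 -0.169 -0.286
  outer loop
   vertex 5.4 3.4 1.3
   vertex 5.9 0.6 4.6
   vertex 4.5 0.4 0.1
  endloop
 endfacet
 facet normal 0.992 0.038 -0.118
  outer loop
   vertex 5.4 3.4 1.3
   vertex 5.8 5.1 5.2
   vertex 5.9 0.6 4.6
  endloop
 endfacet
 facet normal -0.106 0.396 -0.912
  outer loop
   vertex 5.4 3.4 1.3
   vertex 4.5 0.4 0.1
   vertex 1.5 1.9 1.1
  endloop
 endfacet
 facet normal 0.044 0.914 -0.403
  outer loop
   vertex 5.4 3.4 1.3
   vertex 0.7 5.7 6.0
   vertex 5.8 5.1 5.2
  endloop
 endfacet
 facet normal -0.390 -0.592 0.706
  outer loop
   vertex 1.9 3.0 4.4
   vertex 5.9 0.6 4.6
   vertex 0.7 5.7 6.0
  endloop
 endfacet
 facet normal -0.642 -0.581 0.499
  outer loop
   vertex 1.9 3.0 4.4
   vertex 0.7 5.7 6.0
   vertex 2.0 1.0 2.2
  endloop
 endfacet
 facet normal -0.435 -0.676 0.595
  outer loop
   vertex 1.9 3.0 4.4
   vertex 2.0 1.0 2.2
   vertex 5.9 0.6 4.6
  endloop
 endfacet
 facet normal -0.852 -0.451 0.266
  outer loop
   vertex 0.9 4.2 4.1
   vertex 2.0 1.0 2.2
   vertex 0.7 5.7 6.0
  endloop
 endfacet
 facet normal -0.919 -0.380 0.107
  outer loop
   vertex 0.9 4.2 4.1
   vertex 1.5 1.9 1.1
   vertex 2.0 1.0 2.2
  endloop
 endfacet
 facet normal -0.251 0.747 -0.616
  outer loop
   vertex 0.9 4.2 4.1
   vertex 0.7 5.7 6.0
   vertex 5.4 3.4 1.3
  endloop
 endfacet
 facet normal -0.254 0.742 -0.620
  outer loop
   vertex 0.9 4.2 4.1
   vertex 5.4 3.4 1.3
   vertex 1.5 1.9 1.1
  endloop
 endfacet
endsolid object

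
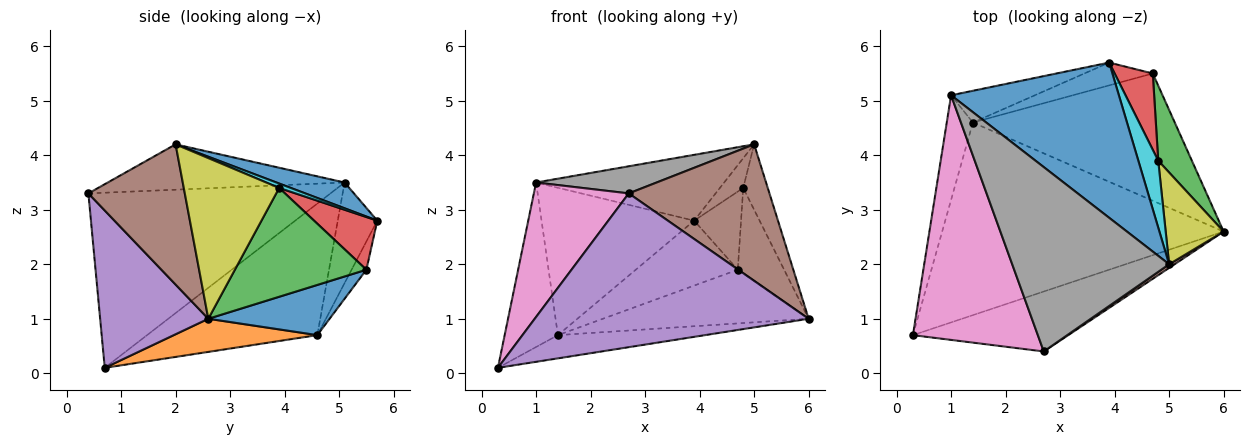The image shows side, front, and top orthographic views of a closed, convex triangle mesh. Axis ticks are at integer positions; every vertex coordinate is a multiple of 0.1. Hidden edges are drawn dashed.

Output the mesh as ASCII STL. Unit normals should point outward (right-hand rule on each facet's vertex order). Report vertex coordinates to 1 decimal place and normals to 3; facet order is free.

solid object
 facet normal 0.140 0.387 0.912
  outer loop
   vertex 1.0 5.1 3.5
   vertex 5.0 2.0 4.2
   vertex 3.9 5.7 2.8
  endloop
 endfacet
 facet normal 0.116 0.119 -0.986
  outer loop
   vertex 1.4 4.6 0.7
   vertex 6.0 2.6 1.0
   vertex 0.3 0.7 0.1
  endloop
 endfacet
 facet normal -0.938 0.293 -0.186
  outer loop
   vertex 1.4 4.6 0.7
   vertex 0.3 0.7 0.1
   vertex 1.0 5.1 3.5
  endloop
 endfacet
 facet normal -0.245 0.948 -0.204
  outer loop
   vertex 1.4 4.6 0.7
   vertex 1.0 5.1 3.5
   vertex 3.9 5.7 2.8
  endloop
 endfacet
 facet normal 0.345 -0.874 -0.341
  outer loop
   vertex 2.7 0.4 3.3
   vertex 0.3 0.7 0.1
   vertex 6.0 2.6 1.0
  endloop
 endfacet
 facet normal 0.565 -0.825 0.022
  outer loop
   vertex 2.7 0.4 3.3
   vertex 6.0 2.6 1.0
   vertex 5.0 2.0 4.2
  endloop
 endfacet
 facet normal -0.776 -0.304 0.553
  outer loop
   vertex 2.7 0.4 3.3
   vertex 1.0 5.1 3.5
   vertex 0.3 0.7 0.1
  endloop
 endfacet
 facet normal -0.275 -0.140 0.951
  outer loop
   vertex 2.7 0.4 3.3
   vertex 5.0 2.0 4.2
   vertex 1.0 5.1 3.5
  endloop
 endfacet
 facet normal 0.914 0.235 0.330
  outer loop
   vertex 4.8 3.9 3.4
   vertex 5.0 2.0 4.2
   vertex 6.0 2.6 1.0
  endloop
 endfacet
 facet normal 0.199 0.398 0.896
  outer loop
   vertex 4.8 3.9 3.4
   vertex 3.9 5.7 2.8
   vertex 5.0 2.0 4.2
  endloop
 endfacet
 facet normal 0.223 0.379 -0.898
  outer loop
   vertex 4.7 5.5 1.9
   vertex 6.0 2.6 1.0
   vertex 1.4 4.6 0.7
  endloop
 endfacet
 facet normal -0.136 0.935 -0.328
  outer loop
   vertex 4.7 5.5 1.9
   vertex 1.4 4.6 0.7
   vertex 3.9 5.7 2.8
  endloop
 endfacet
 facet normal 0.905 0.319 0.280
  outer loop
   vertex 4.7 5.5 1.9
   vertex 4.8 3.9 3.4
   vertex 6.0 2.6 1.0
  endloop
 endfacet
 facet normal 0.694 0.515 0.503
  outer loop
   vertex 4.7 5.5 1.9
   vertex 3.9 5.7 2.8
   vertex 4.8 3.9 3.4
  endloop
 endfacet
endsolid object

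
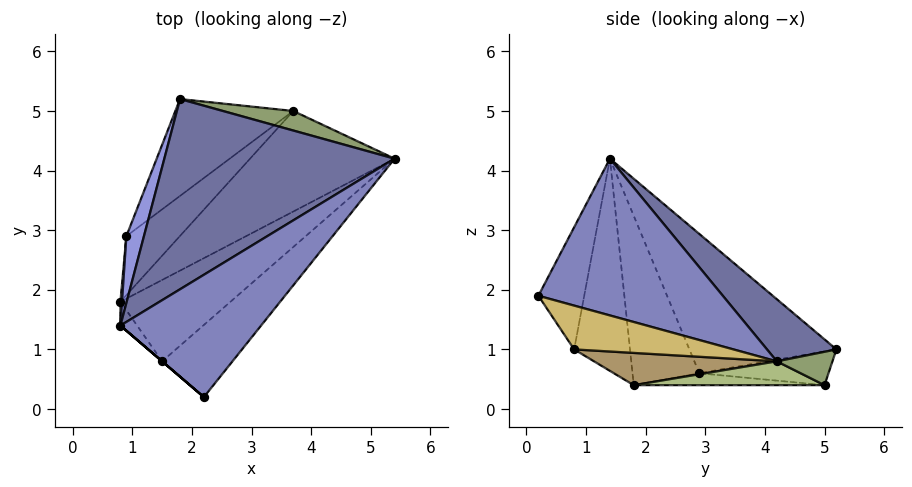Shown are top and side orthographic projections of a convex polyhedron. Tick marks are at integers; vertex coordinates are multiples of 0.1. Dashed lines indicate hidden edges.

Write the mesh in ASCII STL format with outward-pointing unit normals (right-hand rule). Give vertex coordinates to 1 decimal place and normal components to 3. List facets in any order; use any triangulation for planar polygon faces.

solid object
 facet normal 0.209 0.597 0.774
  outer loop
   vertex 1.8 5.2 1.0
   vertex 0.8 1.4 4.2
   vertex 5.4 4.2 0.8
  endloop
 endfacet
 facet normal 0.688 -0.381 0.618
  outer loop
   vertex 2.2 0.2 1.9
   vertex 5.4 4.2 0.8
   vertex 0.8 1.4 4.2
  endloop
 endfacet
 facet normal -0.932 0.344 0.117
  outer loop
   vertex 0.9 2.9 0.6
   vertex 0.8 1.4 4.2
   vertex 1.8 5.2 1.0
  endloop
 endfacet
 facet normal -0.996 0.089 0.009
  outer loop
   vertex 0.9 2.9 0.6
   vertex 0.8 1.8 0.4
   vertex 0.8 1.4 4.2
  endloop
 endfacet
 facet normal 0.254 0.806 0.534
  outer loop
   vertex 3.7 5.0 0.4
   vertex 1.8 5.2 1.0
   vertex 5.4 4.2 0.8
  endloop
 endfacet
 facet normal 0.161 -0.146 -0.976
  outer loop
   vertex 3.7 5.0 0.4
   vertex 5.4 4.2 0.8
   vertex 0.8 1.8 0.4
  endloop
 endfacet
 facet normal -0.265 0.265 -0.927
  outer loop
   vertex 3.7 5.0 0.4
   vertex 0.9 2.9 0.6
   vertex 1.8 5.2 1.0
  endloop
 endfacet
 facet normal -0.214 0.194 -0.958
  outer loop
   vertex 3.7 5.0 0.4
   vertex 0.8 1.8 0.4
   vertex 0.9 2.9 0.6
  endloop
 endfacet
 facet normal 0.263 -0.354 -0.897
  outer loop
   vertex 1.5 0.8 1.0
   vertex 0.8 1.8 0.4
   vertex 5.4 4.2 0.8
  endloop
 endfacet
 facet normal 0.442 -0.549 -0.710
  outer loop
   vertex 1.5 0.8 1.0
   vertex 5.4 4.2 0.8
   vertex 2.2 0.2 1.9
  endloop
 endfacet
 facet normal -0.799 -0.597 -0.063
  outer loop
   vertex 1.5 0.8 1.0
   vertex 0.8 1.4 4.2
   vertex 0.8 1.8 0.4
  endloop
 endfacet
 facet normal -0.651 -0.759 0.000
  outer loop
   vertex 1.5 0.8 1.0
   vertex 2.2 0.2 1.9
   vertex 0.8 1.4 4.2
  endloop
 endfacet
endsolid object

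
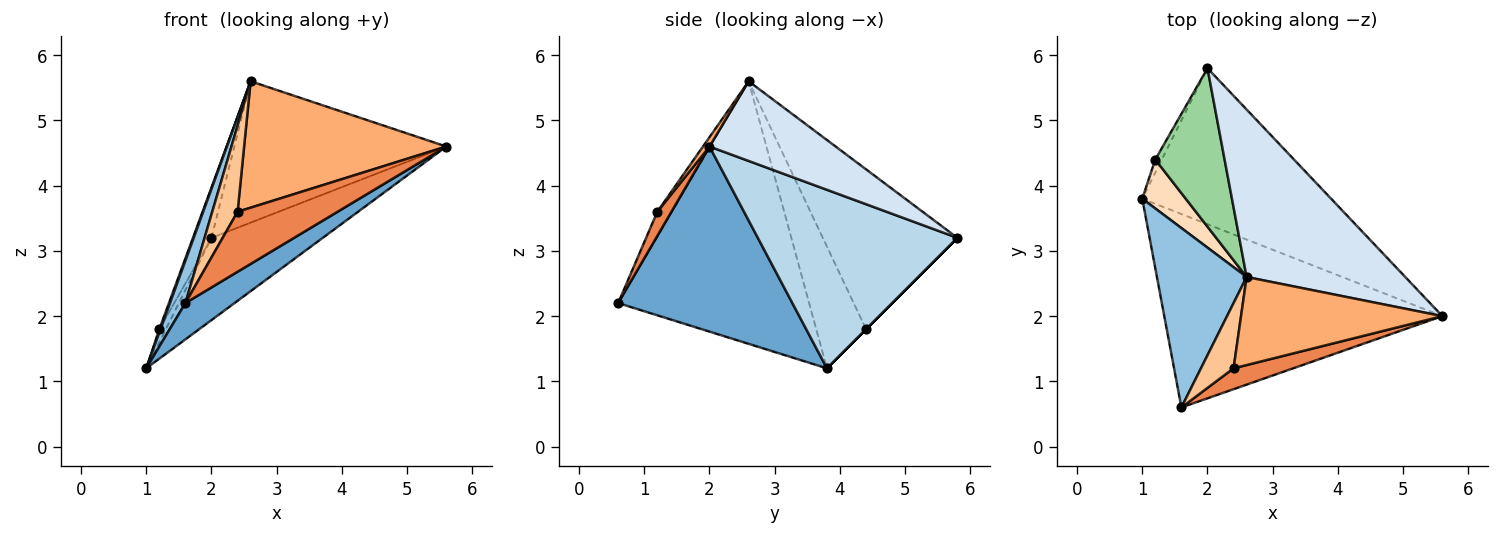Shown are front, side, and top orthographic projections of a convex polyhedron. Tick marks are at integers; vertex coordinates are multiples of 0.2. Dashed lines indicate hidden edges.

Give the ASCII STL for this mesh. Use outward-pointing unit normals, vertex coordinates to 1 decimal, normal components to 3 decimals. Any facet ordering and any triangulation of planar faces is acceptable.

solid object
 facet normal 0.547 -0.154 -0.822
  outer loop
   vertex 1.6 0.6 2.2
   vertex 1.0 3.8 1.2
   vertex 5.6 2.0 4.6
  endloop
 endfacet
 facet normal -0.944 -0.076 0.322
  outer loop
   vertex 2.6 2.6 5.6
   vertex 1.0 3.8 1.2
   vertex 1.6 0.6 2.2
  endloop
 endfacet
 facet normal 0.642 0.358 -0.679
  outer loop
   vertex 2.0 5.8 3.2
   vertex 5.6 2.0 4.6
   vertex 1.0 3.8 1.2
  endloop
 endfacet
 facet normal 0.358 0.602 0.713
  outer loop
   vertex 2.0 5.8 3.2
   vertex 2.6 2.6 5.6
   vertex 5.6 2.0 4.6
  endloop
 endfacet
 facet normal 0.132 -0.936 0.326
  outer loop
   vertex 2.4 1.2 3.6
   vertex 1.6 0.6 2.2
   vertex 5.6 2.0 4.6
  endloop
 endfacet
 facet normal 0.026 -0.820 0.571
  outer loop
   vertex 2.4 1.2 3.6
   vertex 5.6 2.0 4.6
   vertex 2.6 2.6 5.6
  endloop
 endfacet
 facet normal -0.417 -0.724 0.549
  outer loop
   vertex 2.4 1.2 3.6
   vertex 2.6 2.6 5.6
   vertex 1.6 0.6 2.2
  endloop
 endfacet
 facet normal -0.942 -0.022 0.336
  outer loop
   vertex 1.2 4.4 1.8
   vertex 1.0 3.8 1.2
   vertex 2.6 2.6 5.6
  endloop
 endfacet
 facet normal 0.000 0.707 -0.707
  outer loop
   vertex 1.2 4.4 1.8
   vertex 2.0 5.8 3.2
   vertex 1.0 3.8 1.2
  endloop
 endfacet
 facet normal -0.910 0.125 0.395
  outer loop
   vertex 1.2 4.4 1.8
   vertex 2.6 2.6 5.6
   vertex 2.0 5.8 3.2
  endloop
 endfacet
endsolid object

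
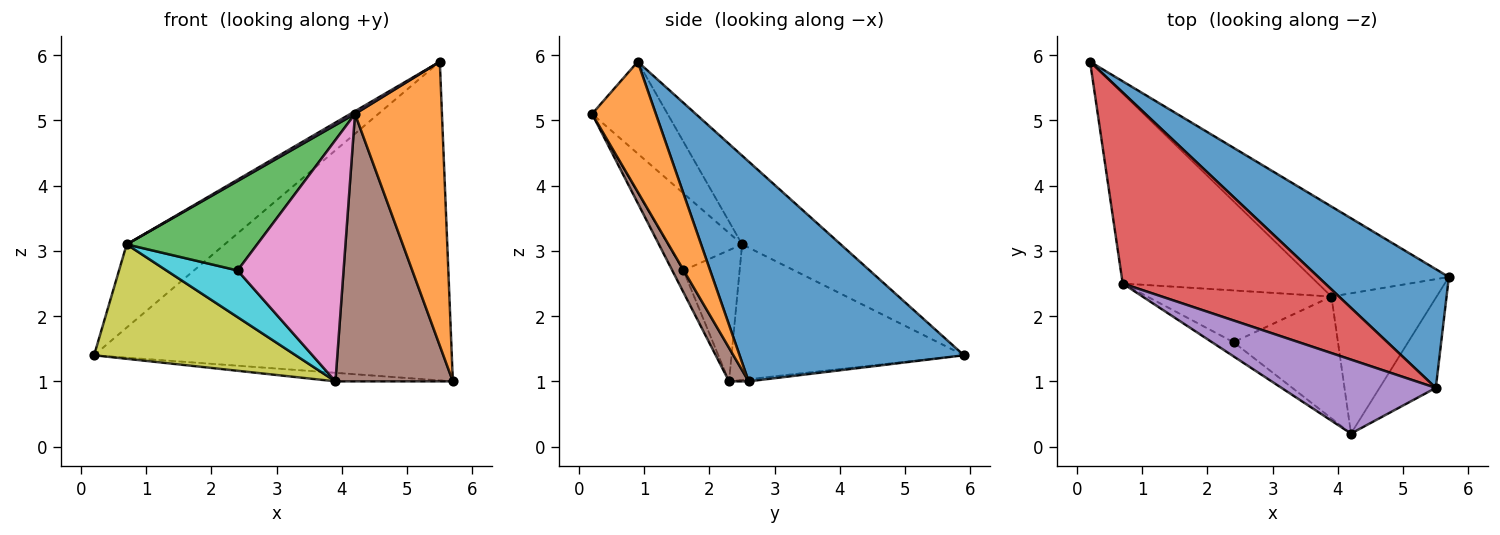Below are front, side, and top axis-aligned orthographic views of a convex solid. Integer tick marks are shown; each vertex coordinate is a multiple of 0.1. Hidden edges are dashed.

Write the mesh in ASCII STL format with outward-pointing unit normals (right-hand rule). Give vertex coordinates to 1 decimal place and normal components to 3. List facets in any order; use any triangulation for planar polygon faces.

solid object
 facet normal 0.507 0.808 0.301
  outer loop
   vertex 5.5 0.9 5.9
   vertex 5.7 2.6 1.0
   vertex 0.2 5.9 1.4
  endloop
 endfacet
 facet normal 0.573 -0.781 -0.248
  outer loop
   vertex 5.5 0.9 5.9
   vertex 4.2 0.2 5.1
   vertex 5.7 2.6 1.0
  endloop
 endfacet
 facet normal -0.488 -0.862 -0.136
  outer loop
   vertex 0.7 2.5 3.1
   vertex 2.4 1.6 2.7
   vertex 4.2 0.2 5.1
  endloop
 endfacet
 facet normal -0.373 0.371 0.851
  outer loop
   vertex 0.7 2.5 3.1
   vertex 5.5 0.9 5.9
   vertex 0.2 5.9 1.4
  endloop
 endfacet
 facet normal -0.511 -0.032 0.859
  outer loop
   vertex 0.7 2.5 3.1
   vertex 4.2 0.2 5.1
   vertex 5.5 0.9 5.9
  endloop
 endfacet
 facet normal 0.146 -0.876 -0.459
  outer loop
   vertex 3.9 2.3 1.0
   vertex 5.7 2.6 1.0
   vertex 4.2 0.2 5.1
  endloop
 endfacet
 facet normal -0.093 -0.889 -0.448
  outer loop
   vertex 3.9 2.3 1.0
   vertex 4.2 0.2 5.1
   vertex 2.4 1.6 2.7
  endloop
 endfacet
 facet normal -0.016 0.094 -0.995
  outer loop
   vertex 3.9 2.3 1.0
   vertex 0.2 5.9 1.4
   vertex 5.7 2.6 1.0
  endloop
 endfacet
 facet normal -0.511 -0.443 -0.736
  outer loop
   vertex 3.9 2.3 1.0
   vertex 0.7 2.5 3.1
   vertex 0.2 5.9 1.4
  endloop
 endfacet
 facet normal -0.468 -0.592 -0.656
  outer loop
   vertex 3.9 2.3 1.0
   vertex 2.4 1.6 2.7
   vertex 0.7 2.5 3.1
  endloop
 endfacet
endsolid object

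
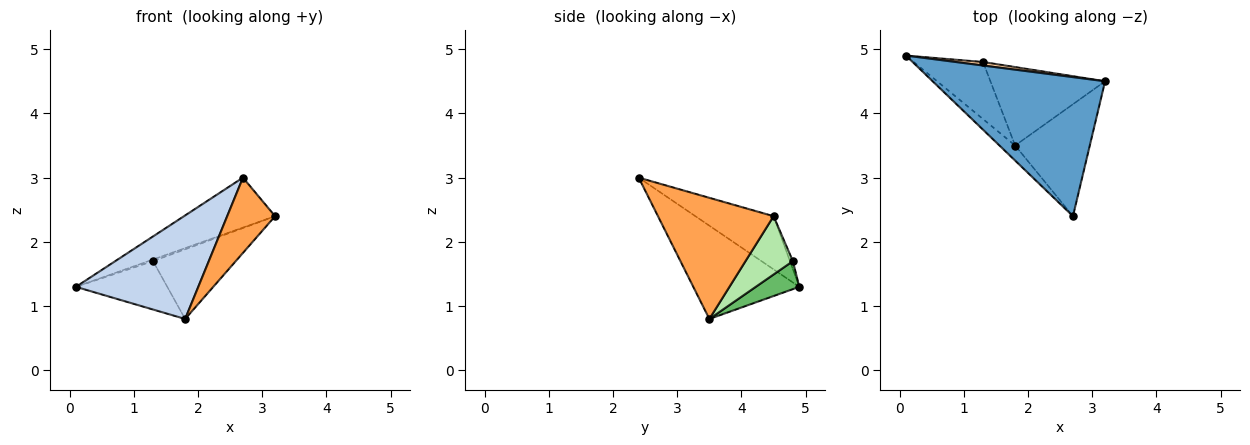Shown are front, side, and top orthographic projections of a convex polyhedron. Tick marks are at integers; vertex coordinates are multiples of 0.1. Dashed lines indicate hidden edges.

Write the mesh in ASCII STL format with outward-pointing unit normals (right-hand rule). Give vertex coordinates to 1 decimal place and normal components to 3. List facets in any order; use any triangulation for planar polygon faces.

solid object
 facet normal -0.279 0.325 0.904
  outer loop
   vertex 2.7 2.4 3.0
   vertex 3.2 4.5 2.4
   vertex 0.1 4.9 1.3
  endloop
 endfacet
 facet normal -0.651 -0.751 -0.109
  outer loop
   vertex 1.8 3.5 0.8
   vertex 2.7 2.4 3.0
   vertex 0.1 4.9 1.3
  endloop
 endfacet
 facet normal 0.803 -0.333 -0.495
  outer loop
   vertex 1.8 3.5 0.8
   vertex 3.2 4.5 2.4
   vertex 2.7 2.4 3.0
  endloop
 endfacet
 facet normal -0.257 0.411 0.874
  outer loop
   vertex 1.3 4.8 1.7
   vertex 0.1 4.9 1.3
   vertex 3.2 4.5 2.4
  endloop
 endfacet
 facet normal 0.294 0.618 -0.729
  outer loop
   vertex 1.3 4.8 1.7
   vertex 1.8 3.5 0.8
   vertex 0.1 4.9 1.3
  endloop
 endfacet
 facet normal 0.355 0.621 -0.699
  outer loop
   vertex 1.3 4.8 1.7
   vertex 3.2 4.5 2.4
   vertex 1.8 3.5 0.8
  endloop
 endfacet
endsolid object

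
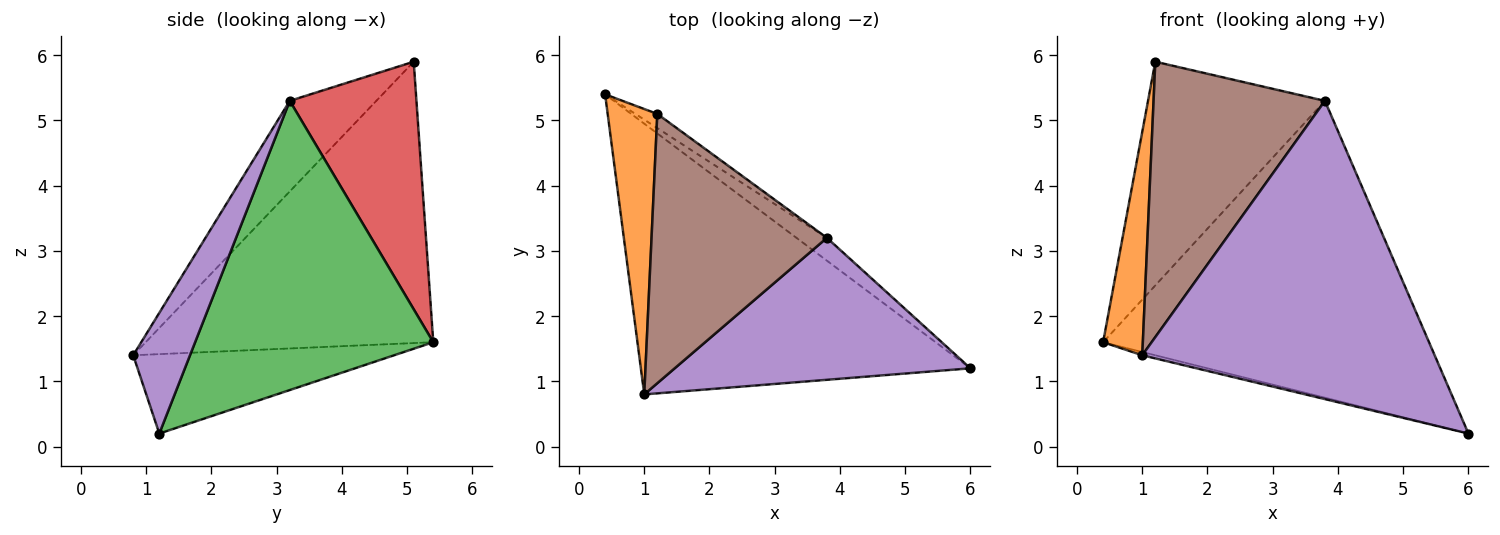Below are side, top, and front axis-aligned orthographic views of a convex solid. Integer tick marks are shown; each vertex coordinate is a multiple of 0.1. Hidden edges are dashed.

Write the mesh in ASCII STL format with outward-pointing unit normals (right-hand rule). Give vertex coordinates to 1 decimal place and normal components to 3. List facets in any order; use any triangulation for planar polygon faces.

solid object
 facet normal -0.234 0.012 -0.972
  outer loop
   vertex 1.0 0.8 1.4
   vertex 0.4 5.4 1.6
   vertex 6.0 1.2 0.2
  endloop
 endfacet
 facet normal -0.976 -0.135 0.172
  outer loop
   vertex 1.2 5.1 5.9
   vertex 0.4 5.4 1.6
   vertex 1.0 0.8 1.4
  endloop
 endfacet
 facet normal 0.589 0.806 -0.062
  outer loop
   vertex 3.8 3.2 5.3
   vertex 6.0 1.2 0.2
   vertex 0.4 5.4 1.6
  endloop
 endfacet
 facet normal 0.581 0.812 -0.052
  outer loop
   vertex 3.8 3.2 5.3
   vertex 0.4 5.4 1.6
   vertex 1.2 5.1 5.9
  endloop
 endfacet
 facet normal 0.173 -0.889 0.423
  outer loop
   vertex 3.8 3.2 5.3
   vertex 1.0 0.8 1.4
   vertex 6.0 1.2 0.2
  endloop
 endfacet
 facet normal -0.340 -0.672 0.658
  outer loop
   vertex 3.8 3.2 5.3
   vertex 1.2 5.1 5.9
   vertex 1.0 0.8 1.4
  endloop
 endfacet
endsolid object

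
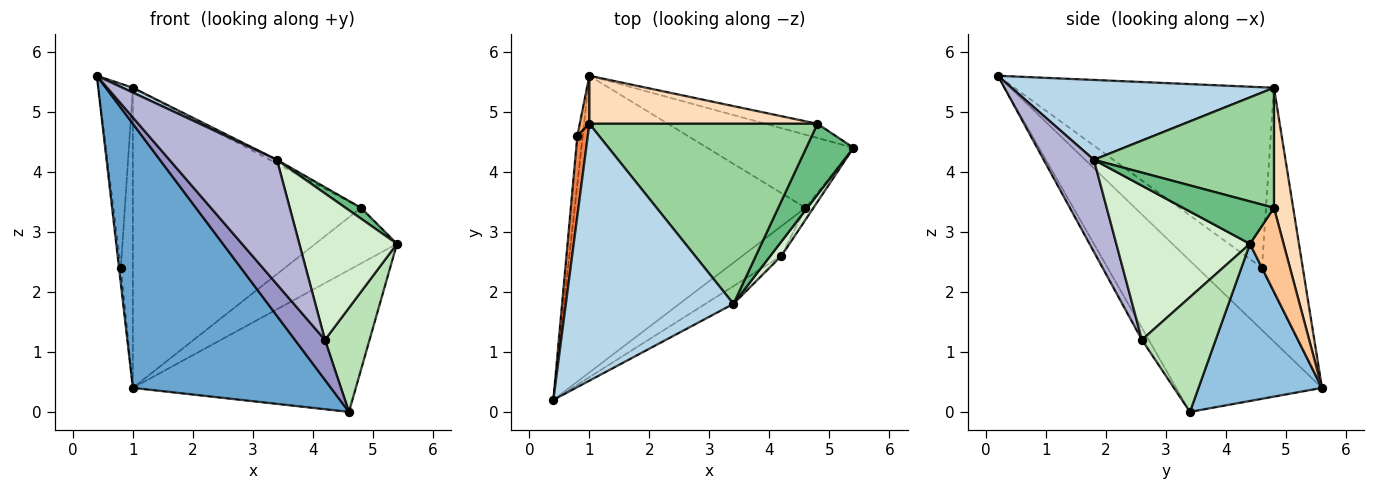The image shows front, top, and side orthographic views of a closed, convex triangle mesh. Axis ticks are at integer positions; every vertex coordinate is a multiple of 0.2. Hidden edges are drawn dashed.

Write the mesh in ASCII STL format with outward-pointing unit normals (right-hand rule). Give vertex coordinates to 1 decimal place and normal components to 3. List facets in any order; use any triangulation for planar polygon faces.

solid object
 facet normal -0.440 -0.597 -0.671
  outer loop
   vertex 4.6 3.4 0.0
   vertex 0.4 0.2 5.6
   vertex 1.0 5.6 0.4
  endloop
 endfacet
 facet normal 0.442 0.797 -0.411
  outer loop
   vertex 4.6 3.4 0.0
   vertex 1.0 5.6 0.4
   vertex 5.4 4.4 2.8
  endloop
 endfacet
 facet normal 0.430 -0.017 0.903
  outer loop
   vertex 3.4 1.8 4.2
   vertex 1.0 4.8 5.4
   vertex 0.4 0.2 5.6
  endloop
 endfacet
 facet normal -0.996 0.028 -0.085
  outer loop
   vertex 0.8 4.6 2.4
   vertex 1.0 5.6 0.4
   vertex 0.4 0.2 5.6
  endloop
 endfacet
 facet normal -0.990 0.132 0.057
  outer loop
   vertex 0.8 4.6 2.4
   vertex 0.4 0.2 5.6
   vertex 1.0 4.8 5.4
  endloop
 endfacet
 facet normal -0.958 0.282 0.045
  outer loop
   vertex 0.8 4.6 2.4
   vertex 1.0 4.8 5.4
   vertex 1.0 5.6 0.4
  endloop
 endfacet
 facet normal 0.371 0.900 -0.229
  outer loop
   vertex 4.8 4.8 3.4
   vertex 5.4 4.4 2.8
   vertex 1.0 5.6 0.4
  endloop
 endfacet
 facet normal 0.083 0.984 0.157
  outer loop
   vertex 4.8 4.8 3.4
   vertex 1.0 5.6 0.4
   vertex 1.0 4.8 5.4
  endloop
 endfacet
 facet normal 0.664 -0.113 0.739
  outer loop
   vertex 4.8 4.8 3.4
   vertex 3.4 1.8 4.2
   vertex 5.4 4.4 2.8
  endloop
 endfacet
 facet normal 0.466 0.019 0.885
  outer loop
   vertex 4.8 4.8 3.4
   vertex 1.0 4.8 5.4
   vertex 3.4 1.8 4.2
  endloop
 endfacet
 facet normal 0.854 -0.516 -0.060
  outer loop
   vertex 4.2 2.6 1.2
   vertex 4.6 3.4 0.0
   vertex 5.4 4.4 2.8
  endloop
 endfacet
 facet normal 0.806 -0.589 0.058
  outer loop
   vertex 4.2 2.6 1.2
   vertex 5.4 4.4 2.8
   vertex 3.4 1.8 4.2
  endloop
 endfacet
 facet normal -0.180 -0.790 -0.587
  outer loop
   vertex 4.2 2.6 1.2
   vertex 0.4 0.2 5.6
   vertex 4.6 3.4 0.0
  endloop
 endfacet
 facet normal 0.420 -0.899 -0.128
  outer loop
   vertex 4.2 2.6 1.2
   vertex 3.4 1.8 4.2
   vertex 0.4 0.2 5.6
  endloop
 endfacet
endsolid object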